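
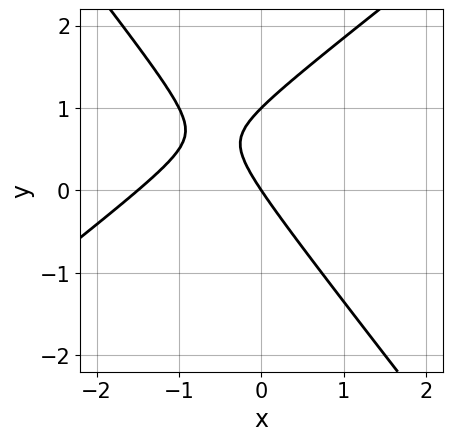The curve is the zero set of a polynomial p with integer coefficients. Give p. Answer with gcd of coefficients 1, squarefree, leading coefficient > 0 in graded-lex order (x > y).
2*x^2 - x*y - 2*y^2 + 3*x + 2*y

Degree: the shape is more complex than any degree-1 curve, so deg p = 2.
Checking where it meets the axes: among the integer gridlines, it crosses the y-axis at y ∈ {0, 1}; it meets the x-axis at x = 0 (among the integer gridlines).
These observations pin down the coefficients.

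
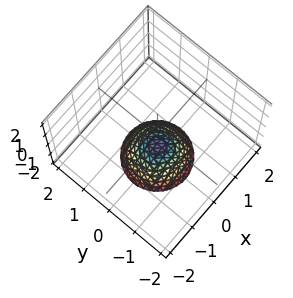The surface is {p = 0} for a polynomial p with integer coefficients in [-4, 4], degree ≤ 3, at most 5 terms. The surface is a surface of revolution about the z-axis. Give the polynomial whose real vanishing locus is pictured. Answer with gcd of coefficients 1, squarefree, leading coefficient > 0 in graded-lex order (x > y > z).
(a) Degree: no degree-1 surface has this shape, so deg p = 2.
(b) Symmetries: rotational symmetry about the z-axis ⇒ p depends on x, y only through x² + y².
(c) From the axis intercepts and sections: one z-axis crossing is at z = -1; no y-intercept at any integer in the box.
(d) Solving for integer coefficients yields p as stated.

x^2 + y^2 + z + 1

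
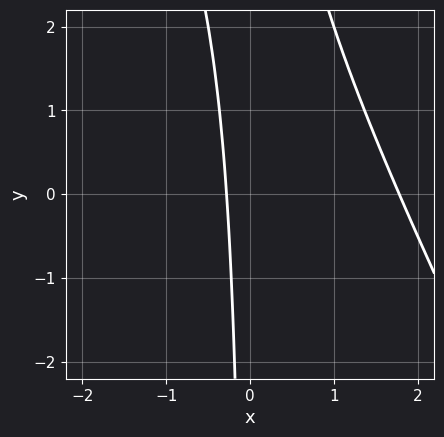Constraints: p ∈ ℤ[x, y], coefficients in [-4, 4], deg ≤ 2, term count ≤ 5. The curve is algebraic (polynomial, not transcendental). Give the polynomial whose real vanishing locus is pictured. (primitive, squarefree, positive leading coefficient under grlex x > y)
(a) deg p = 2. A generic line meets the curve in up to 2 points.
(b) Against the integer gridlines: the curve avoids every integer y-axis point in the box.
(c) Putting this together gives p.

2*x^2 + x*y - 3*x - 1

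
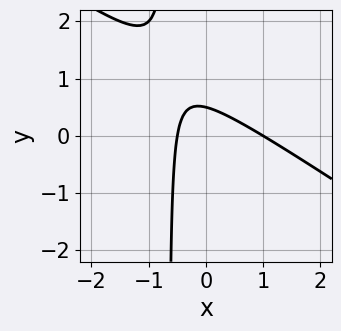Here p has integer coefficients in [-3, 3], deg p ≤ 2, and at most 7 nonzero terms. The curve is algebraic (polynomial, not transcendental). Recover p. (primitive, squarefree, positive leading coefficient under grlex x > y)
The degree is 2 — a generic line meets the curve in up to 2 points.
Reading off the gridlines: it meets the x-axis at x = 1 (among the integer gridlines).
Putting this together gives p.

2*x^2 + 3*x*y - x + 2*y - 1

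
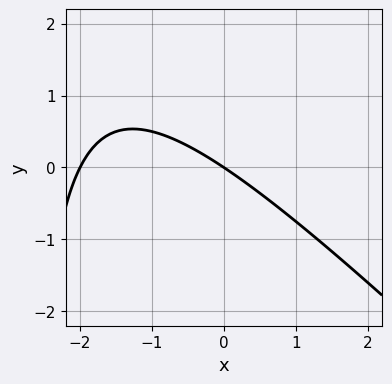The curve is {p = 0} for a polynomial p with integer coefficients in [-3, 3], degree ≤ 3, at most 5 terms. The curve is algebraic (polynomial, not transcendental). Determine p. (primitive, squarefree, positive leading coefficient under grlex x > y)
First, degree: the shape is more complex than any degree-1 curve, so deg p = 2.
Next, reading off the gridlines: one y-axis crossing is at y = 0; the x-axis gridline crossings are at x ∈ {-2, 0}.
Finally, the integer polynomial consistent with all of this is the stated p.

x^2 + x*y + 2*x + 3*y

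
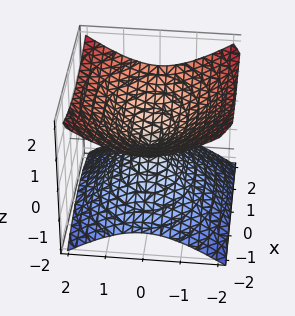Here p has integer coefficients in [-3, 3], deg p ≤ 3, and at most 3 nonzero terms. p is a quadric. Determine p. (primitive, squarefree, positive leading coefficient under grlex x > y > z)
x^2 + 2*y^2 - 3*z^2

First, the degree is 2 — a double cone through the origin; a quadric.
Then, symmetries: it's symmetric under z → −z, forcing even powers of z; the x ↦ −x reflection is a symmetry, so x appears only in even powers; the y ↦ −y reflection is a symmetry, so y appears only in even powers.
Next, reading off the gridlines: it crosses the x-axis at the gridline x = 0; one y-axis crossing is at y = 0; it meets the z-axis at z = 0 (among the integer gridlines).
Finally, these observations pin down the coefficients.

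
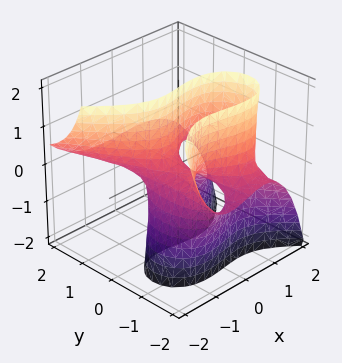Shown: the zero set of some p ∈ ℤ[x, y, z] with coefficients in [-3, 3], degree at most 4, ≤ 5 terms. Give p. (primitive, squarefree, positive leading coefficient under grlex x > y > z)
x^3 + 2*y^2*z + 3*y*z - x

First, degree: the shape is more complex than any degree-2 surface, so deg p = 3.
Then, from the visible intercepts: the visible z-axis segment lies entirely on the surface; the x-axis gridline crossings are at x ∈ {-1, 0, 1}.
Finally, matching integer coefficients to the picture gives p.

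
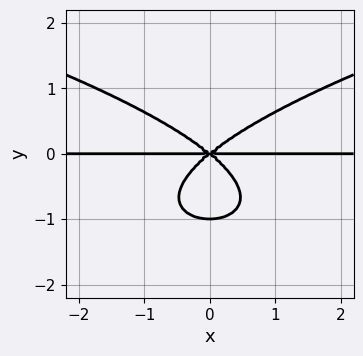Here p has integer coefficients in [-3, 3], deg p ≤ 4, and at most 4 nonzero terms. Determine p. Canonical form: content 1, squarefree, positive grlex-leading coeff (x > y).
3*y^4 - 2*x^2*y + 3*y^3

1. deg p = 4.
2. Symmetries: the x ↦ −x reflection is a symmetry, so x appears only in even powers.
3. From the visible intercepts: the y-axis gridline crossings are at y ∈ {-1, 0}; every point of the x-axis in the box is on the curve.
4. These observations pin down the coefficients.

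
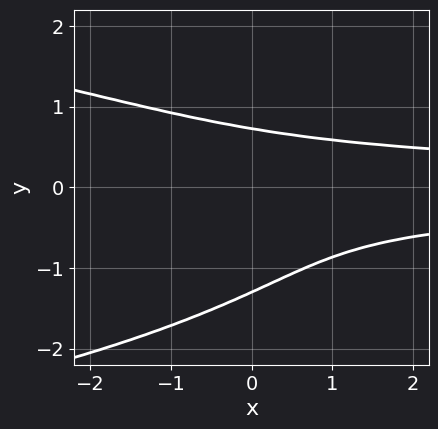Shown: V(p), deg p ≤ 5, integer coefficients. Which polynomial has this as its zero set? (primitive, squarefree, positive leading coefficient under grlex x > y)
First, degree: the shape is more complex than any degree-3 curve, so deg p = 4.
Next, reading off the gridlines: the curve avoids every integer x-axis point in the box.
Finally, matching integer coefficients to the picture gives p.

3*y^4 + 3*x*y^2 + 3*y^3 - 2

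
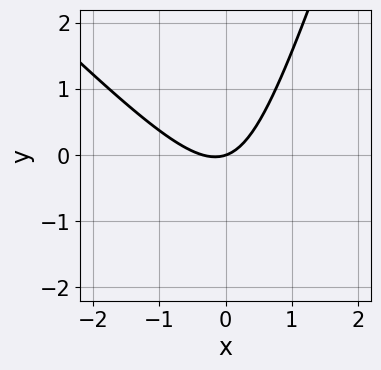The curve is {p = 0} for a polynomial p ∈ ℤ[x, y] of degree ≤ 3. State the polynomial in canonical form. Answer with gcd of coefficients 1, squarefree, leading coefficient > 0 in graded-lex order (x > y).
(a) Degree: no degree-1 curve has this shape, so deg p = 2.
(b) Observable constraints: it meets the x-axis at x = 0 (among the integer gridlines); one y-axis crossing is at y = 0.
(c) The integer polynomial consistent with all of this is the stated p.

3*x^2 + 2*x*y - y^2 + x - 3*y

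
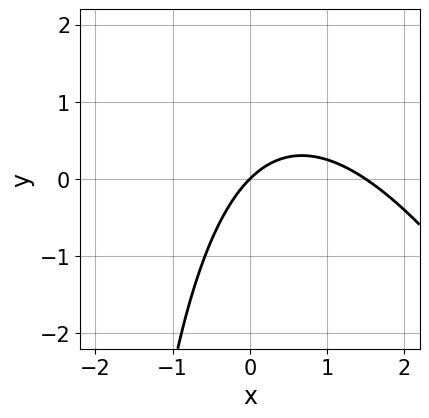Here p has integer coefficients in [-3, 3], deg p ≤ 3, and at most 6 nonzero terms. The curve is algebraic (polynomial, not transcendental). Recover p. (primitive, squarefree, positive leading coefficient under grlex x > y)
(a) deg p = 2. No degree-1 curve has this shape.
(b) Checking where it meets the axes: it meets the x-axis at x = 0 (among the integer gridlines); one y-axis crossing is at y = 0.
(c) Fitting integer coefficients to these (and the overall shape) gives p.

2*x^2 + x*y - 3*x + 3*y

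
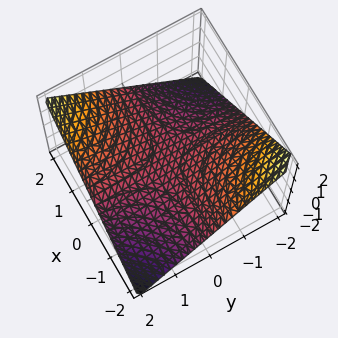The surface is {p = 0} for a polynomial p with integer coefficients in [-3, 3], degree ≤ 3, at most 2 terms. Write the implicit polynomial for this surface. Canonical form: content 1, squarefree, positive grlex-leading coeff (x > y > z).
1. deg p = 2.
2. From the axis intercepts and sections: the visible x-axis segment lies entirely on the surface; one z-axis crossing is at z = 0; every point of the y-axis in the box is on the surface.
3. The integer polynomial consistent with all of this is the stated p.

x*y - 2*z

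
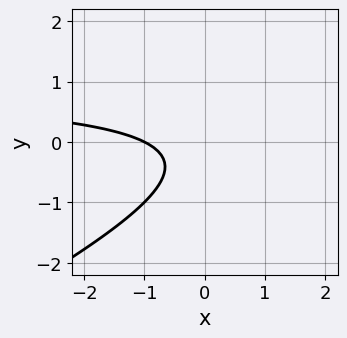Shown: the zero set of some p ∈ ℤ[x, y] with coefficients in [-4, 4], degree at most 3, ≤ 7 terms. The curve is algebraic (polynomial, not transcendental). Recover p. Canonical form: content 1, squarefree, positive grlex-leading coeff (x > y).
x*y - 2*y^2 - x - y - 1

1. The degree is 2 — a generic line meets the curve in up to 2 points.
2. From the axis intercepts and sections: the curve avoids every integer y-axis point in the box; one x-axis crossing is at x = -1.
3. Together with the visible shape, these determine p as stated.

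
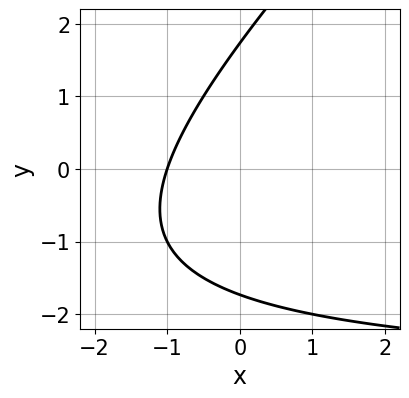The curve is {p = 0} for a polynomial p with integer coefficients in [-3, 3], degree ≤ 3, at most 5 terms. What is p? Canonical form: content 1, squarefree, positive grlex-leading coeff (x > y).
x*y - y^2 + 3*x + 3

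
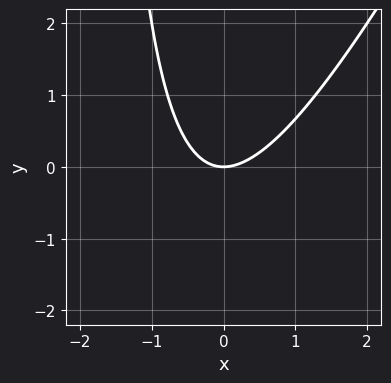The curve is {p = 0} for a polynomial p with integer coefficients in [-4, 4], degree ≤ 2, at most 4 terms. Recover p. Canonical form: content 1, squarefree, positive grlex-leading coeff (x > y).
2*x^2 - x*y - 2*y

(a) Degree: no degree-1 curve has this shape, so deg p = 2.
(b) Observable constraints: it crosses the y-axis at the gridline y = 0; it crosses the x-axis at the gridline x = 0.
(c) Fitting integer coefficients to these (and the overall shape) gives p.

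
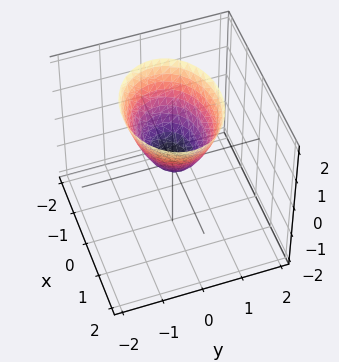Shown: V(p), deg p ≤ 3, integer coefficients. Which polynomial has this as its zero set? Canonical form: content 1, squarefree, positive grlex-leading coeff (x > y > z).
2*x^2 + 3*y^2 - 2*z

1. The degree is 2 — a paraboloid; a quadric.
2. Symmetries: the y ↦ −y reflection is a symmetry, so y appears only in even powers; it's symmetric under x → −x, forcing even powers of x.
3. Reading off the gridlines: it meets the y-axis at y = 0 (among the integer gridlines); one z-axis crossing is at z = 0; one x-axis crossing is at x = 0.
4. Putting this together gives p.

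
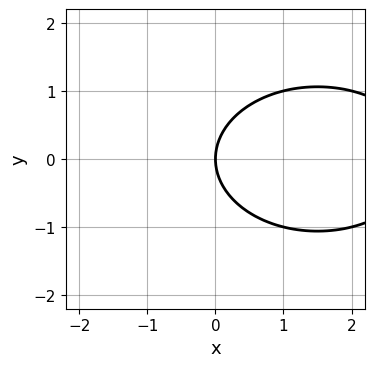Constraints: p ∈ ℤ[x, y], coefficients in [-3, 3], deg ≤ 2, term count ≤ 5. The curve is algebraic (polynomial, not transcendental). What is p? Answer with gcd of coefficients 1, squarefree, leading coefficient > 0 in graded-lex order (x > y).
x^2 + 2*y^2 - 3*x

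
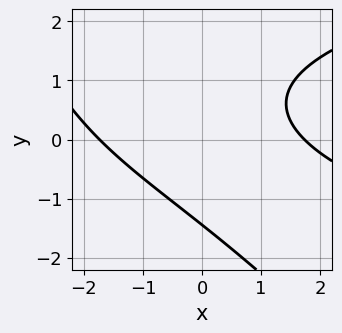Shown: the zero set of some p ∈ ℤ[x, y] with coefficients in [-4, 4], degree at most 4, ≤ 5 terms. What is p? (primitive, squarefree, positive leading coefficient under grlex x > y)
x*y^2 + y^3 - x^2 - 2*x*y + 3

First, deg p = 3.
Finally, matching integer coefficients to the picture gives p.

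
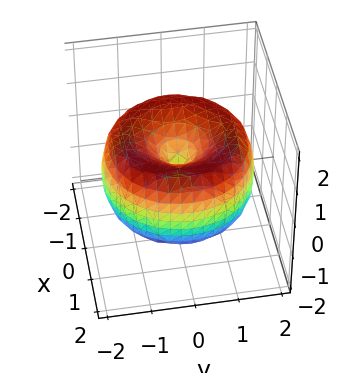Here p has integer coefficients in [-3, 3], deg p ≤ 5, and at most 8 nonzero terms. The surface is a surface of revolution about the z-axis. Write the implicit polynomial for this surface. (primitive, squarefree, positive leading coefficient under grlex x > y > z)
x^4 + 2*x^2*y^2 + y^4 - 3*x^2 - 3*y^2 + 2*z^2

1. The degree is 4 — a generic line meets the surface in up to 4 points.
2. By symmetry, the surface is invariant under rotation about z: p = q(x² + y², z).
3. Against the integer gridlines: a circular section at z = 0 has radius between 1 and 2; it crosses the z-axis at the gridline z = 0; one x-axis crossing is at x = 0.
4. Together with the visible shape, these determine p as stated.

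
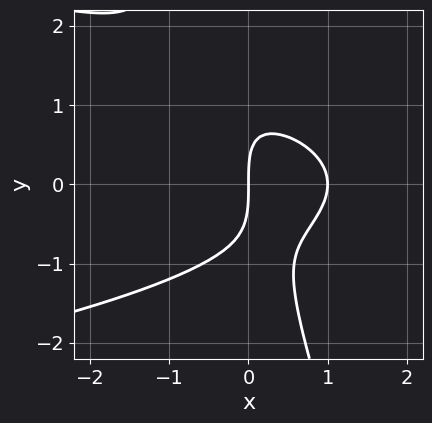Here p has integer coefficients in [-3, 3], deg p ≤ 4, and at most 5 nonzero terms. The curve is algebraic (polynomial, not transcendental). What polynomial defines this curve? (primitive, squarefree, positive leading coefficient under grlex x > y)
1. deg p = 3. No degree-2 curve has this shape.
2. Checking where it meets the axes: among the integer gridlines, it crosses the x-axis at x ∈ {0, 1}; it crosses the y-axis at the gridline y = 0.
3. Solving for integer coefficients yields p as stated.

3*x*y^2 + y^3 + 3*x^2 - 3*x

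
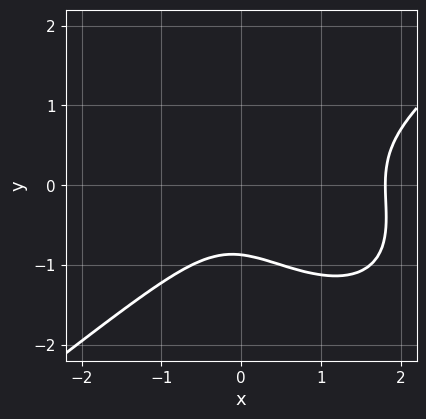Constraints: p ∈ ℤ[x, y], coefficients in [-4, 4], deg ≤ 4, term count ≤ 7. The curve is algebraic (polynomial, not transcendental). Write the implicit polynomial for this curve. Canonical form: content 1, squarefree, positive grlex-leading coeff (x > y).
2*x^3 - x*y^2 - 3*y^3 - 3*x^2 - 2

First, deg p = 3.
Finally, the integer polynomial consistent with all of this is the stated p.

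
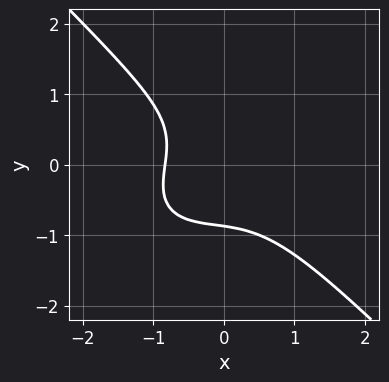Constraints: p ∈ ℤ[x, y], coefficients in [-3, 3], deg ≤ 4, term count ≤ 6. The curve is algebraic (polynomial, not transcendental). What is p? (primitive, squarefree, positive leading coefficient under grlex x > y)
(a) The degree is 3 — a generic line meets the curve in up to 3 points.
(b) Putting this together gives p.

2*x^3 - x^2*y + 3*y^3 + x + 2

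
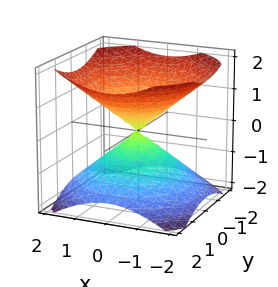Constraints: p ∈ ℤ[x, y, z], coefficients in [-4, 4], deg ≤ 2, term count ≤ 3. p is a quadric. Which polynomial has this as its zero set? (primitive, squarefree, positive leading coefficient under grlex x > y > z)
2*x^2 + 2*y^2 - 3*z^2

1. I count 2 distinct pieces.
2. deg p = 2.
3. Symmetries: the z ↦ −z reflection is a symmetry, so z appears only in even powers; the surface is invariant under rotation about z: p = q(x² + y², z).
4. From the axis intercepts and sections: a circular section at z = -1 has radius between 1 and 2; it meets the x-axis at x = 0 (among the integer gridlines); one z-axis crossing is at z = 0.
5. These observations pin down the coefficients.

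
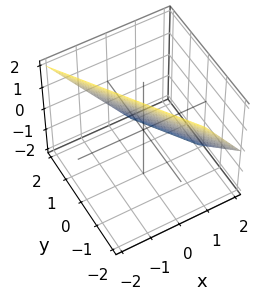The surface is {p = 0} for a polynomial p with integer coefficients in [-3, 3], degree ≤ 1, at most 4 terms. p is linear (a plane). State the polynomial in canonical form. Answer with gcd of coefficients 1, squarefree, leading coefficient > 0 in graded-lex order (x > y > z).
3*x + 2*y + 2*z - 2

First, the degree is 1 — the surface is flat (a plane).
Next, from the axis intercepts and sections: it crosses the y-axis at the gridline y = 1; one z-axis crossing is at z = 1.
Finally, the integer polynomial consistent with all of this is the stated p.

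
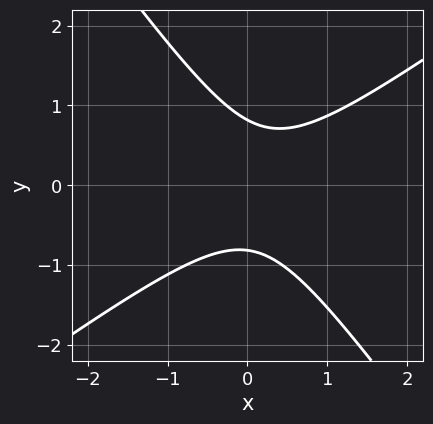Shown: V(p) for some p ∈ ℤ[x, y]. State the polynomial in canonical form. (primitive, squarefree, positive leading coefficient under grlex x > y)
(a) deg p = 2.
(b) From the axis intercepts and sections: it misses every integer gridline on the x-axis.
(c) Assembling these constraints gives the stated polynomial.

3*x^2 - 2*x*y - 3*y^2 - x + 2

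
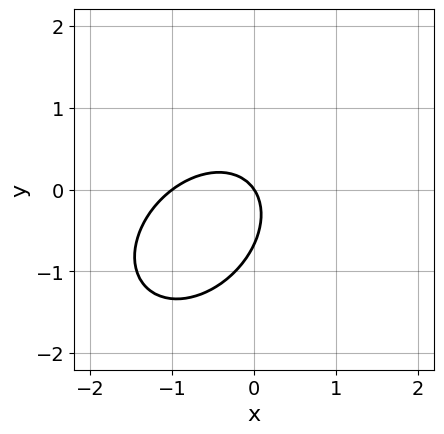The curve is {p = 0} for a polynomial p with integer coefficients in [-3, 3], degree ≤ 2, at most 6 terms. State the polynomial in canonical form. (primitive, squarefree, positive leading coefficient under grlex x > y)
3*x^2 - 2*x*y + 3*y^2 + 3*x + 2*y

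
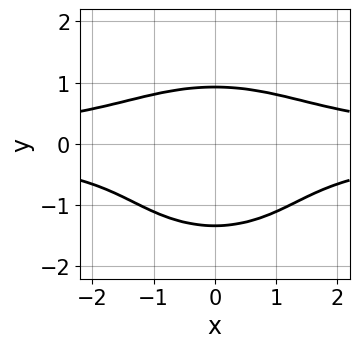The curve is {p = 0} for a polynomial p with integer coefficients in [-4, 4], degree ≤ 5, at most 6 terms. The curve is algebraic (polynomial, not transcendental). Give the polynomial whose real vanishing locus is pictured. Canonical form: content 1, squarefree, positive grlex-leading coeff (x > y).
1. deg p = 4. A generic line meets the curve in up to 4 points.
2. Symmetries: the x ↦ −x reflection is a symmetry, so x appears only in even powers.
3. Against the integer gridlines: no x-intercept at any integer in the box.
4. Putting this together gives p.

2*x^2*y^2 + 3*y^4 + 2*y^3 - y^2 - 3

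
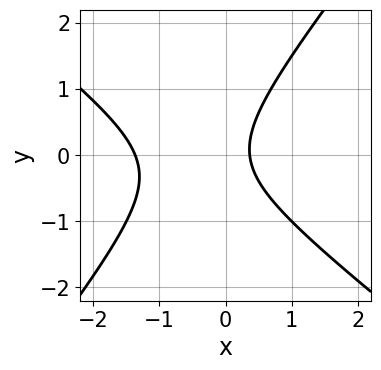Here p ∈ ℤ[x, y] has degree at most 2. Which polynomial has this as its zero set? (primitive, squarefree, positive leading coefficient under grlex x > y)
2*x^2 + x*y - 2*y^2 + 2*x - 1

Degree: no degree-1 curve has this shape, so deg p = 2.
From the axis intercepts and sections: it misses every integer gridline on the y-axis.
Assembling these constraints gives the stated polynomial.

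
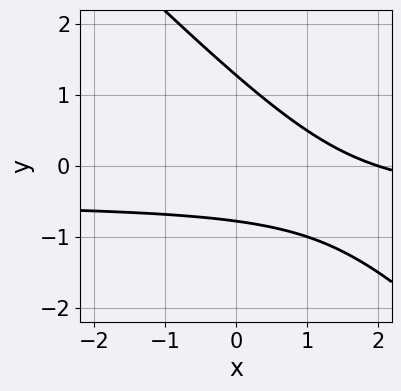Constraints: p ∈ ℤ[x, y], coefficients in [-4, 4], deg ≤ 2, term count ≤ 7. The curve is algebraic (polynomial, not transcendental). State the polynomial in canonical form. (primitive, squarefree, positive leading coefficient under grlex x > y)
deg p = 2.
Against the integer gridlines: it crosses the x-axis at the gridline x = 2.
Fitting integer coefficients to these (and the overall shape) gives p.

2*x*y + 2*y^2 + x - y - 2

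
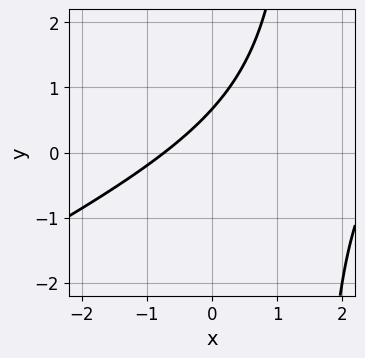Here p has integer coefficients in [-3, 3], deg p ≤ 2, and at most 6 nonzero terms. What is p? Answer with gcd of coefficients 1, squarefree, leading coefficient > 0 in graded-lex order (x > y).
First, the degree is 2 — no degree-1 curve has this shape.
Finally, solving for integer coefficients yields p as stated.

x^2 - 2*x*y - 2*x + 3*y - 2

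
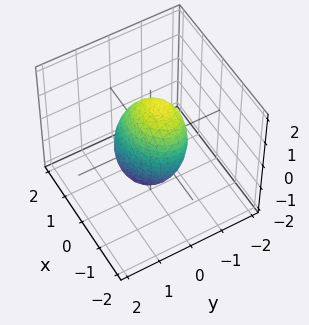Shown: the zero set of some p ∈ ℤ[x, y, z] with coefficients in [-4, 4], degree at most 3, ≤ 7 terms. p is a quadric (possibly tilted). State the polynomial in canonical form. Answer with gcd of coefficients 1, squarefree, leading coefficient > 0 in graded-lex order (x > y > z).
2*x^2 - x*y + 3*y^2 + y*z + z^2 - 2

1. deg p = 2. No degree-1 surface has this shape.
2. From the visible intercepts: among the integer gridlines, it crosses the x-axis at x ∈ {-1, 1}.
3. Solving for integer coefficients yields p as stated.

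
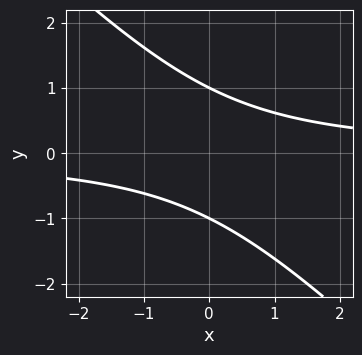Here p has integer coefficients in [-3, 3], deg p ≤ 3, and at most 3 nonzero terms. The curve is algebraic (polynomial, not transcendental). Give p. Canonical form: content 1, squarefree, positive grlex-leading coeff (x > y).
First, the degree is 2 — the shape is more complex than any degree-1 curve.
Then, checking where it meets the axes: among the integer gridlines, it crosses the y-axis at y ∈ {-1, 1}; the curve avoids every integer x-axis point in the box.
Finally, fitting integer coefficients to these (and the overall shape) gives p.

x*y + y^2 - 1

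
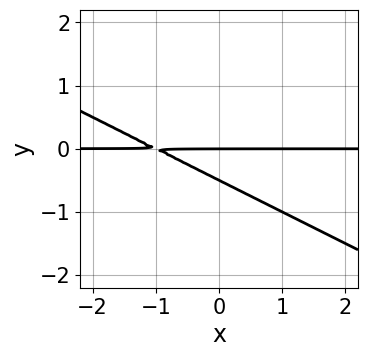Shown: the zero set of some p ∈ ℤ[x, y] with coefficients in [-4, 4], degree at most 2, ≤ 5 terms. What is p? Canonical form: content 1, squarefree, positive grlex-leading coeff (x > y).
First, deg p = 2.
Next, observable constraints: one y-axis crossing is at y = 0; every point of the x-axis in the box is on the curve.
Finally, matching integer coefficients to the picture gives p.

x*y + 2*y^2 + y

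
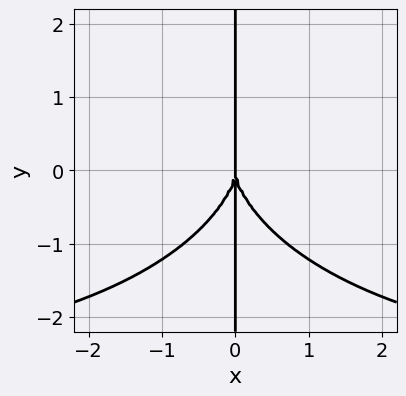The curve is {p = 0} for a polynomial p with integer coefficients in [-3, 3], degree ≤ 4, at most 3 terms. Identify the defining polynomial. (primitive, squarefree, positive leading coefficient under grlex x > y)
(a) Degree: no degree-3 curve has this shape, so deg p = 4.
(b) From the visible intercepts: one x-axis crossing is at x = 0; every point of the y-axis in the box is on the curve.
(c) The integer polynomial consistent with all of this is the stated p.

x^3*y + x*y^3 + 3*x^3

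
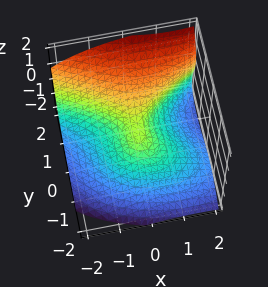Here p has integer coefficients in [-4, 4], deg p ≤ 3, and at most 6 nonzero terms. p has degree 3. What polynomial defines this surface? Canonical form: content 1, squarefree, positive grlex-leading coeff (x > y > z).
First, degree: a generic line meets the surface in up to 3 points, so deg p = 3.
Then, from the axis intercepts and sections: it crosses the z-axis at the gridline z = 0; it meets the x-axis at x = 0 (among the integer gridlines).
Finally, matching integer coefficients to the picture gives p.

2*x*y*z + 3*y^3 - 3*z^3 - 3*x^2 - z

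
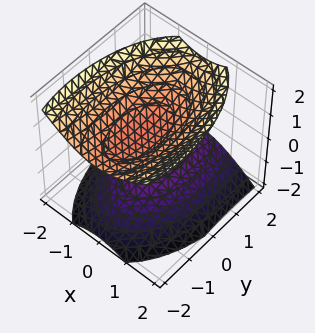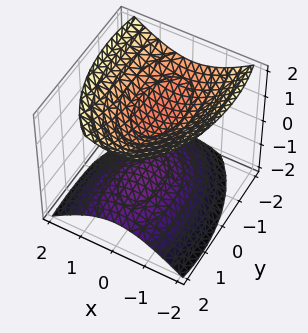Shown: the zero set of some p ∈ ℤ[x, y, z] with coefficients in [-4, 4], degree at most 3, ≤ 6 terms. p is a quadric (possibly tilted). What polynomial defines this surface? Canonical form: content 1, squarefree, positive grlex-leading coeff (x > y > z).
The picture has 2 separate pieces.
The degree is 2 — the shape is more complex than any degree-1 surface.
Checking where it meets the axes: no x-intercept at any integer in the box; it misses every integer gridline on the y-axis.
The integer polynomial consistent with all of this is the stated p.

3*x^2 + y^2 + y*z - 3*z^2 + 2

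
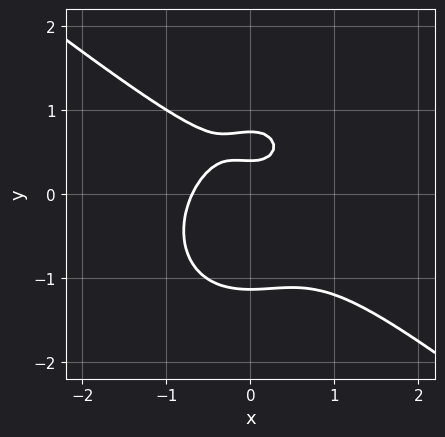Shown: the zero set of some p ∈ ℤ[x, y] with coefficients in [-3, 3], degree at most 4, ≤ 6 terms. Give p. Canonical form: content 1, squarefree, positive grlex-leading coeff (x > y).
(a) deg p = 3. The shape is more complex than any degree-2 curve.
(b) Putting this together gives p.

3*x^3 + 2*x^2*y + 3*y^3 - 3*y + 1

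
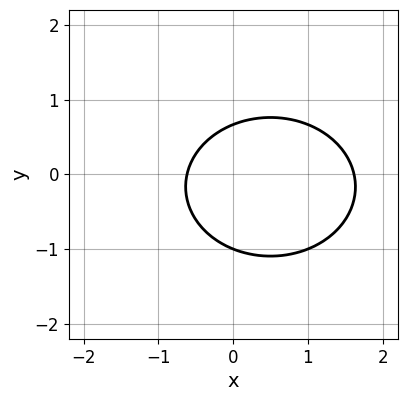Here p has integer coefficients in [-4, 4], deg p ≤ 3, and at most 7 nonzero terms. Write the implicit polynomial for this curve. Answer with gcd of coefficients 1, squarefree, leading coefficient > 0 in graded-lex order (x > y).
2*x^2 + 3*y^2 - 2*x + y - 2

(a) Degree: the shape is more complex than any degree-1 curve, so deg p = 2.
(b) From the visible intercepts: it crosses the y-axis at the gridline y = -1.
(c) The integer polynomial consistent with all of this is the stated p.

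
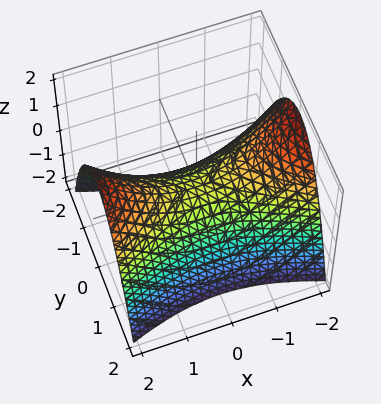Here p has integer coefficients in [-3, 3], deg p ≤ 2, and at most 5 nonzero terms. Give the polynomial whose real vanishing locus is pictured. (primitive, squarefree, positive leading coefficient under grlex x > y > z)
1. The degree is 2 — a saddle surface; a quadric.
2. Symmetries: it's symmetric under x → −x, forcing even powers of x; mirror symmetry y ↦ −y ⇒ only even powers of y.
3. Against the integer gridlines: one x-axis crossing is at x = 0; it crosses the y-axis at the gridline y = 0; it meets the z-axis at z = 0 (among the integer gridlines).
4. Matching integer coefficients to the picture gives p.

x^2 - 3*y^2 - 3*z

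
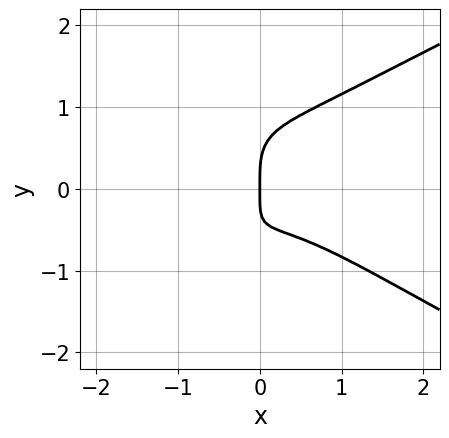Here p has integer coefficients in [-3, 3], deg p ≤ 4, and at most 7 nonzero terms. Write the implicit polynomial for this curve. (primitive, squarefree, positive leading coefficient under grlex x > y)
y^4 - x^3 + x*y^2 - x*y - x

First, deg p = 4.
Then, from the visible intercepts: one x-axis crossing is at x = 0; it meets the y-axis at y = 0 (among the integer gridlines).
Finally, matching integer coefficients to the picture gives p.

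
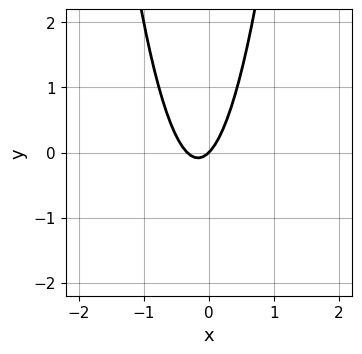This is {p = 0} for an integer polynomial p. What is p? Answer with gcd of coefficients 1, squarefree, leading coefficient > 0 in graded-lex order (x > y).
The degree is 2 — no degree-1 curve has this shape.
Against the integer gridlines: it meets the y-axis at y = 0 (among the integer gridlines); it crosses the x-axis at the gridline x = 0.
Together with the visible shape, these determine p as stated.

3*x^2 + x - y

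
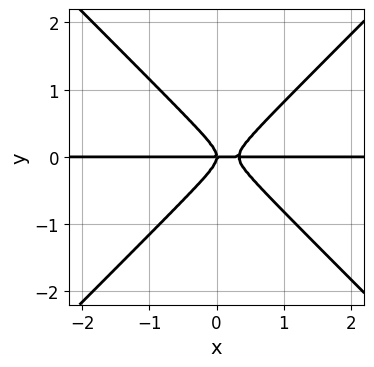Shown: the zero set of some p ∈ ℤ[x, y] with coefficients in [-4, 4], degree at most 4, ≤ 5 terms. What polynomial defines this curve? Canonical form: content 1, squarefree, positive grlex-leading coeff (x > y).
3*x^2*y - 3*y^3 - x*y

1. The degree is 3 — the shape is more complex than any degree-2 curve.
2. Against the integer gridlines: the visible x-axis segment lies entirely on the curve; it meets the y-axis at y = 0 (among the integer gridlines).
3. Assembling these constraints gives the stated polynomial.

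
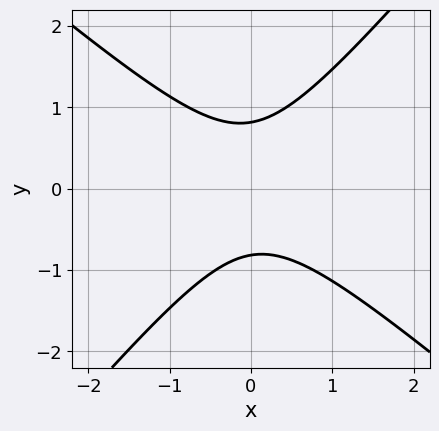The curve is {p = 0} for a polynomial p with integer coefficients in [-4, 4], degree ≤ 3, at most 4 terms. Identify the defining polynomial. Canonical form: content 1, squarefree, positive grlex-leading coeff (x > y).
3*x^2 + x*y - 3*y^2 + 2

First, degree: the shape is more complex than any degree-1 curve, so deg p = 2.
Then, reading off the gridlines: no x-intercept at any integer in the box.
Finally, fitting integer coefficients to these (and the overall shape) gives p.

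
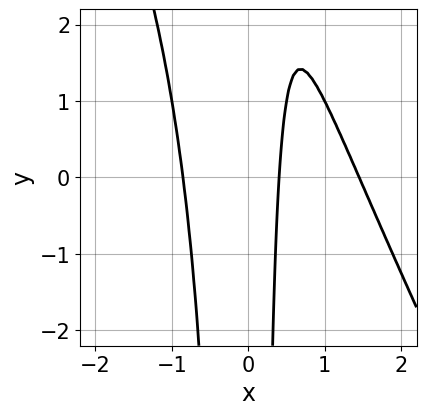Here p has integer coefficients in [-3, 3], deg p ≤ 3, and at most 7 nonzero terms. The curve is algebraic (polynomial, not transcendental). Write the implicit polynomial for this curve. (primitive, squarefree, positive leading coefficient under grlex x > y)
2*x^3 + x^2*y - 2*x^2 - 2*x + 1

The degree is 3 — a generic line meets the curve in up to 3 points.
From the axis intercepts and sections: it misses every integer gridline on the y-axis.
These observations pin down the coefficients.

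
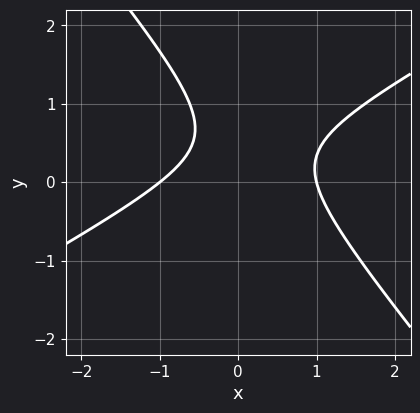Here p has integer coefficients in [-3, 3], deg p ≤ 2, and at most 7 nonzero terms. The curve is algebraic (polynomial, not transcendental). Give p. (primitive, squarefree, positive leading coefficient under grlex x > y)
2*x^2 - 2*x*y - 3*y^2 + 3*y - 2

deg p = 2.
Checking where it meets the axes: the curve avoids every integer y-axis point in the box; among the integer gridlines, it crosses the x-axis at x ∈ {-1, 1}.
Solving for integer coefficients yields p as stated.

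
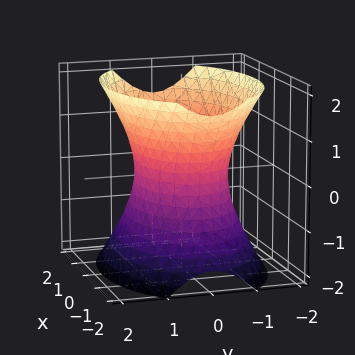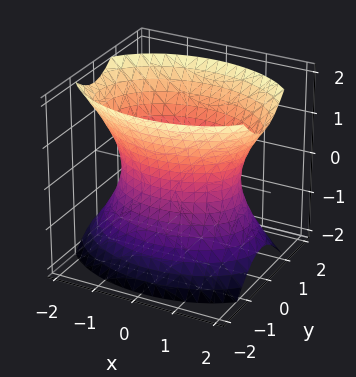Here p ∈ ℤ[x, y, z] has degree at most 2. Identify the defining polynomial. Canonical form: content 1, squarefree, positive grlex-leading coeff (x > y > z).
Degree: an hourglass — one-sheet hyperboloid; a quadric, so deg p = 2.
Symmetries: mirror symmetry x ↦ −x ⇒ only even powers of x; it's symmetric under z → −z, forcing even powers of z; the y ↦ −y reflection is a symmetry, so y appears only in even powers.
From the visible intercepts: the y-axis gridline crossings are at y ∈ {-1, 1}; the surface avoids every integer z-axis point in the box.
Together with the visible shape, these determine p as stated.

x^2 + 2*y^2 - z^2 - 2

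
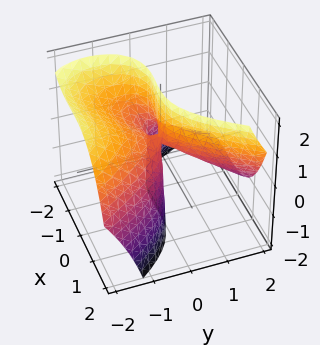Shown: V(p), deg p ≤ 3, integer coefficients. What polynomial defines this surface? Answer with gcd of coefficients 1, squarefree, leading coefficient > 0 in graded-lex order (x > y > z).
First, degree: a generic line meets the surface in up to 3 points, so deg p = 3.
Next, from the visible intercepts: one y-axis crossing is at y = 0; every point of the z-axis in the box is on the surface; among the integer gridlines, it crosses the x-axis at x ∈ {-1, 0}.
Finally, assembling these constraints gives the stated polynomial.

x^3 + x^2 - 2*y^2 - 3*y*z + y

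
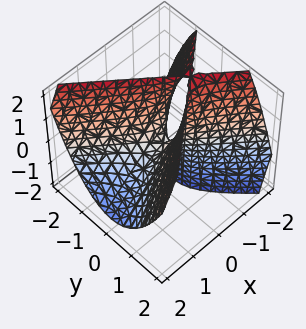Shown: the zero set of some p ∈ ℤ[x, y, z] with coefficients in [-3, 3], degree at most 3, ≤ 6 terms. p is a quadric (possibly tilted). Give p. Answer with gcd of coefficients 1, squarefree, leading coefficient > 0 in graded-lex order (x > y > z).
2*x^2 + 2*x*z - 3*y^2 + z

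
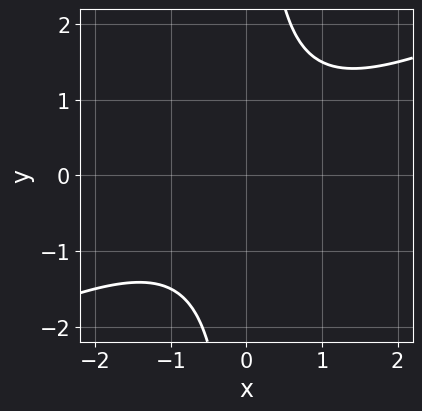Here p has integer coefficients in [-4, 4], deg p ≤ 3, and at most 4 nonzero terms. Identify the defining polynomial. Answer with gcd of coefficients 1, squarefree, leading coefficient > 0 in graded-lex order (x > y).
x^2 - 2*x*y + 2

deg p = 2.
Against the integer gridlines: no x-intercept at any integer in the box; the curve avoids every integer y-axis point in the box.
Matching integer coefficients to the picture gives p.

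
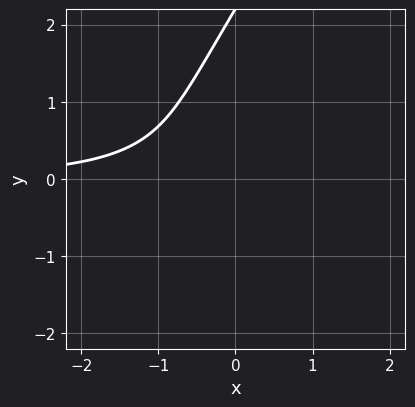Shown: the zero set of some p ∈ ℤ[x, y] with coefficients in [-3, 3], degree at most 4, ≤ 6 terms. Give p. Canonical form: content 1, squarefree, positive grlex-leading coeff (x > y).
x^2*y - 2*x*y^2 + y^3 - 2*y^2 - 1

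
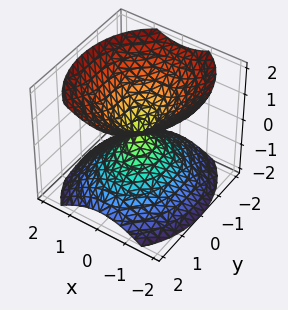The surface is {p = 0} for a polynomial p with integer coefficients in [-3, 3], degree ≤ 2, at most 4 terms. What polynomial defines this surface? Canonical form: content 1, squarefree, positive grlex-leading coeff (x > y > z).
3*x^2 + 2*y^2 - 3*z^2

First, I count 2 distinct pieces.
Then, degree: a double cone through the origin; a quadric, so deg p = 2.
Next, symmetries: mirror symmetry z ↦ −z ⇒ only even powers of z; it's symmetric under x → −x, forcing even powers of x; the y ↦ −y reflection is a symmetry, so y appears only in even powers.
Then, from the visible intercepts: it crosses the y-axis at the gridline y = 0; it crosses the z-axis at the gridline z = 0; it meets the x-axis at x = 0 (among the integer gridlines).
Finally, together with the visible shape, these determine p as stated.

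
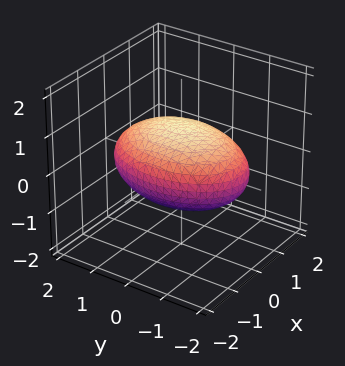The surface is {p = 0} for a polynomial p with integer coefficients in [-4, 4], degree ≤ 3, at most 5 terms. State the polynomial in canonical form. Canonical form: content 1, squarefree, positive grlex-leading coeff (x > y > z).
2*x^2 + y^2 + 3*z^2 - 3

First, degree: a closed, bounded, convex surface; a quadric, so deg p = 2.
Then, symmetries: it's symmetric under x → −x, forcing even powers of x; the z ↦ −z reflection is a symmetry, so z appears only in even powers; the y ↦ −y reflection is a symmetry, so y appears only in even powers.
Next, from the axis intercepts and sections: the z-axis gridline crossings are at z ∈ {-1, 1}.
Finally, putting this together gives p.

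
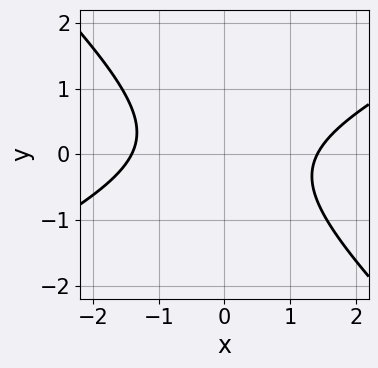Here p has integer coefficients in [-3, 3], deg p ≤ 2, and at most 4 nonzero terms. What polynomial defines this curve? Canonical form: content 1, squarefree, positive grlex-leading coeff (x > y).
x^2 - x*y - 2*y^2 - 2

First, degree: no degree-1 curve has this shape, so deg p = 2.
Then, checking where it meets the axes: the curve avoids every integer y-axis point in the box.
Finally, solving for integer coefficients yields p as stated.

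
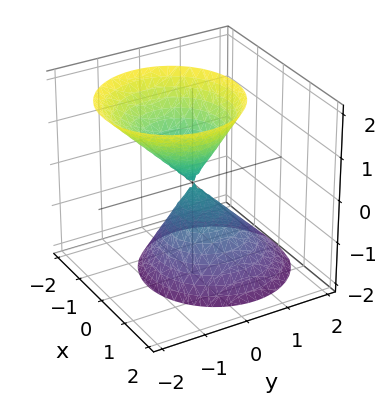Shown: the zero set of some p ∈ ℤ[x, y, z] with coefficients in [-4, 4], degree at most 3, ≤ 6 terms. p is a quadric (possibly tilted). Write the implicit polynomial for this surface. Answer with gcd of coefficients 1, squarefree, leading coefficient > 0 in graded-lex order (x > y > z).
2*x^2 + 2*y^2 + y*z - z^2

The picture has 2 separate pieces.
deg p = 2.
Checking where it meets the axes: it crosses the z-axis at the gridline z = 0; it crosses the y-axis at the gridline y = 0.
These observations pin down the coefficients.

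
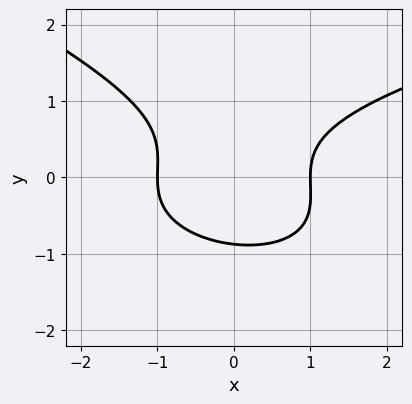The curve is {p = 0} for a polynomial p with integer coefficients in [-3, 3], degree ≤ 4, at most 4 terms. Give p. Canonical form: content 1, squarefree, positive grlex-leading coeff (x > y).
x*y^2 + 3*y^3 - 2*x^2 + 2

(a) The degree is 3 — a generic line meets the curve in up to 3 points.
(b) Checking where it meets the axes: the x-axis gridline crossings are at x ∈ {-1, 1}.
(c) Putting this together gives p.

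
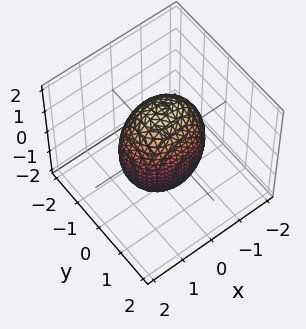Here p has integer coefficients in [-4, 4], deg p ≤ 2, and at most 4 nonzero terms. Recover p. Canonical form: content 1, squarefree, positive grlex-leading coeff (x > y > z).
Degree: a closed, bounded, convex surface; a quadric, so deg p = 2.
Symmetries: mirror symmetry x ↦ −x ⇒ only even powers of x; mirror symmetry y ↦ −y ⇒ only even powers of y; it's symmetric under z → −z, forcing even powers of z.
Checking where it meets the axes: the y-axis gridline crossings are at y ∈ {-1, 1}.
Putting this together gives p.

2*x^2 + 3*y^2 + z^2 - 3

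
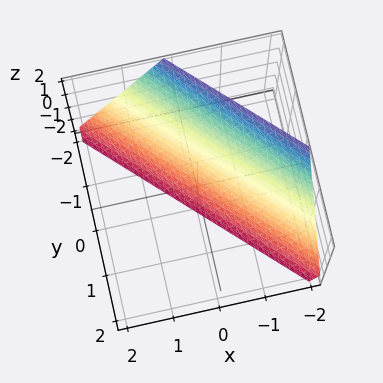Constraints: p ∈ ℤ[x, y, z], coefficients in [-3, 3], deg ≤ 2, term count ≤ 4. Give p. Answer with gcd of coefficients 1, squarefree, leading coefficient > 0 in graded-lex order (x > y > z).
2*x + 2*y + z + 2

First, deg p = 1. The surface is flat (a plane).
Then, against the integer gridlines: it crosses the x-axis at the gridline x = -1; it meets the z-axis at z = -2 (among the integer gridlines); one y-axis crossing is at y = -1.
Finally, fitting integer coefficients to these (and the overall shape) gives p.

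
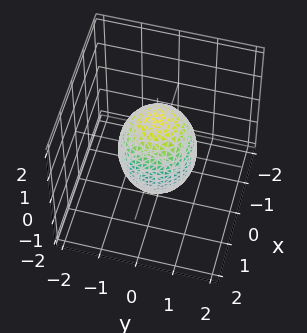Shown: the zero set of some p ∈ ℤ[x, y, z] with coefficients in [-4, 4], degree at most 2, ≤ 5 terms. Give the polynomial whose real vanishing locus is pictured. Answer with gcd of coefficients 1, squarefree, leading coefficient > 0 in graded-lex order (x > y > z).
(a) The degree is 2 — bounded and convex; a quadric.
(b) Symmetry: the z-axis is an axis of rotation, so x and y enter only as x² + y²; mirror symmetry z ↦ −z ⇒ only even powers of z.
(c) Observable constraints: the y-axis gridline crossings are at y ∈ {-1, 1}; the x-axis gridline crossings are at x ∈ {-1, 1}; a circular section at z = 1 has radius between 0 and 1.
(d) Putting this together gives p.

2*x^2 + 2*y^2 + z^2 - 2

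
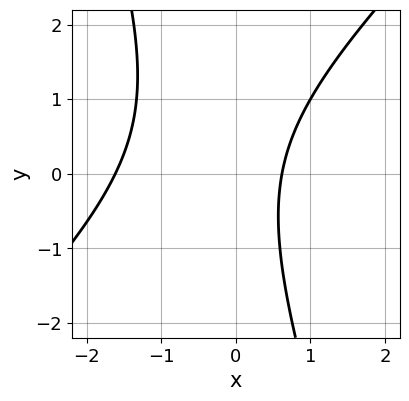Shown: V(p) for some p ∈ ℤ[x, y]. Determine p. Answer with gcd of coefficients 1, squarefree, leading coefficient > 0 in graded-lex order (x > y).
deg p = 2. The shape is more complex than any degree-1 curve.
From the visible intercepts: the curve avoids every integer y-axis point in the box.
These observations pin down the coefficients.

3*x^2 - 2*x*y - y^2 + 3*x - 3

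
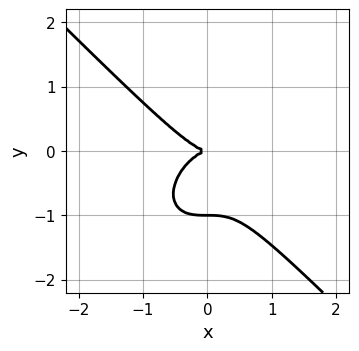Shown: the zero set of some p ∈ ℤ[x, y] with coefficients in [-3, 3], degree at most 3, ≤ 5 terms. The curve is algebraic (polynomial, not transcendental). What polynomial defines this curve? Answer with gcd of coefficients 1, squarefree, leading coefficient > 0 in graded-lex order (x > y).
deg p = 3.
Checking where it meets the axes: among the integer gridlines, it crosses the y-axis at y ∈ {-1, 0}; it crosses the x-axis at the gridline x = 0.
The integer polynomial consistent with all of this is the stated p.

x^3 + y^3 + y^2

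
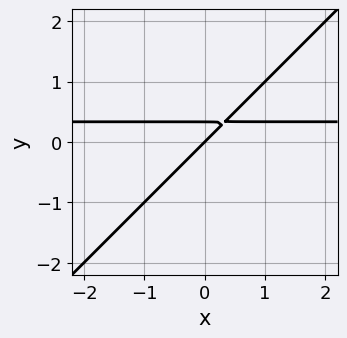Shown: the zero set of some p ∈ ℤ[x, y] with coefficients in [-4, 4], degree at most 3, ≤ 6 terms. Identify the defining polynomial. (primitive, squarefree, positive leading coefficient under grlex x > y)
Degree: a generic line meets the curve in up to 2 points, so deg p = 2.
From the visible intercepts: one y-axis crossing is at y = 0; it meets the x-axis at x = 0 (among the integer gridlines).
These observations pin down the coefficients.

3*x*y - 3*y^2 - x + y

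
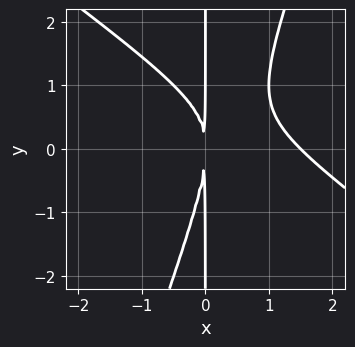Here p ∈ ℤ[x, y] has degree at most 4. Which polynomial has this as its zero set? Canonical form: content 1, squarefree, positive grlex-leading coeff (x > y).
2*x^3 + 2*x^2*y - x*y^2 - 3*x^2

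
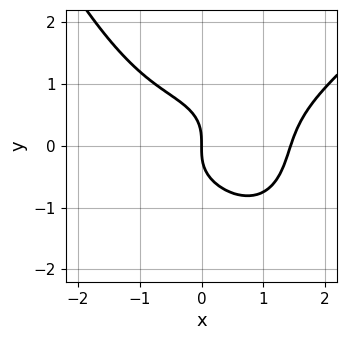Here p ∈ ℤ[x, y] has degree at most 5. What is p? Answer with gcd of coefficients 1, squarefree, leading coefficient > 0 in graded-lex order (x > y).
1. Degree: a generic line meets the curve in up to 4 points, so deg p = 4.
2. Against the integer gridlines: one y-axis crossing is at y = 0; it meets the x-axis at x = 0 (among the integer gridlines).
3. Matching integer coefficients to the picture gives p.

x^4 - x^3*y - 3*y^3 - 3*x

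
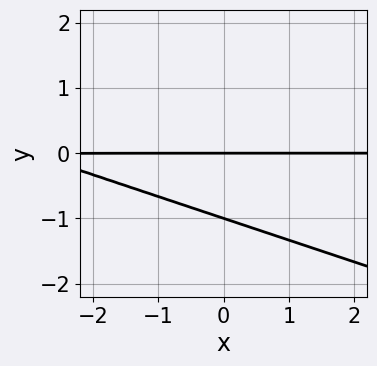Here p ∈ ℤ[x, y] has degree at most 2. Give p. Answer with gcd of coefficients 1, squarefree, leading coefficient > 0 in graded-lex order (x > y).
First, degree: no degree-1 curve has this shape, so deg p = 2.
Then, reading off the gridlines: the y-axis gridline crossings are at y ∈ {-1, 0}; every point of the x-axis in the box is on the curve.
Finally, fitting integer coefficients to these (and the overall shape) gives p.

x*y + 3*y^2 + 3*y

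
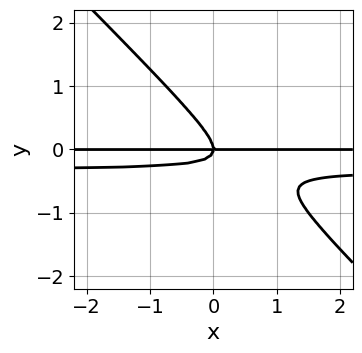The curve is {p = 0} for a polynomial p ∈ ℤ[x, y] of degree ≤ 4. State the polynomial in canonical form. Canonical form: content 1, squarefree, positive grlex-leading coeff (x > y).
3*x*y^2 + 3*y^3 + x*y

deg p = 3. A generic line meets the curve in up to 3 points.
From the visible intercepts: one y-axis crossing is at y = 0; every point of the x-axis in the box is on the curve.
The integer polynomial consistent with all of this is the stated p.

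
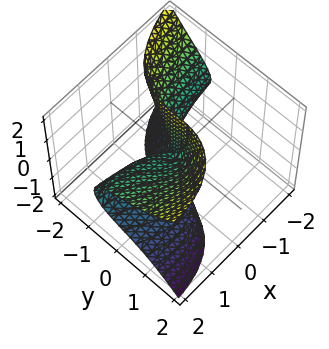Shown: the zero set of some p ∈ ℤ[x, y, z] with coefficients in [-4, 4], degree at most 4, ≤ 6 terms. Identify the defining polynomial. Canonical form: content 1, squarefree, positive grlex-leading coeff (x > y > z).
x^2*y - 3*x*z^2 + 2*y^3 + x^2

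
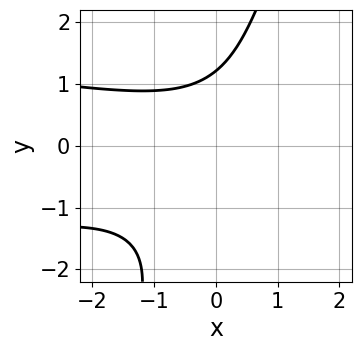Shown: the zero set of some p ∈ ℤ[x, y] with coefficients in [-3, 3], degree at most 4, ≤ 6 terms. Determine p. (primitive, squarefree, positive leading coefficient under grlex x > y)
3*x*y^2 - y^3 + x^2 - y + 3

First, deg p = 3. The shape is more complex than any degree-2 curve.
Then, from the axis intercepts and sections: the curve avoids every integer x-axis point in the box.
Finally, solving for integer coefficients yields p as stated.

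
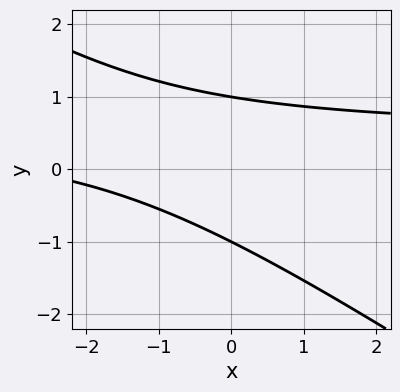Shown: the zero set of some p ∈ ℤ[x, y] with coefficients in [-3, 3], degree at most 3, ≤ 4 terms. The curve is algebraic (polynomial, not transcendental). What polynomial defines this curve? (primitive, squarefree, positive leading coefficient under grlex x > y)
2*x*y + 3*y^2 - x - 3

First, the degree is 2 — a generic line meets the curve in up to 2 points.
Then, from the axis intercepts and sections: the curve avoids every integer x-axis point in the box; among the integer gridlines, it crosses the y-axis at y ∈ {-1, 1}.
Finally, together with the visible shape, these determine p as stated.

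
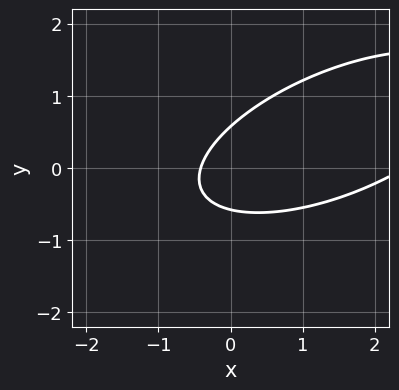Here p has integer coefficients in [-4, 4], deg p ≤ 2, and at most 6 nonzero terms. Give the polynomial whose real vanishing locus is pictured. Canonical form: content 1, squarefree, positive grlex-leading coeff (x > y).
Degree: the shape is more complex than any degree-1 curve, so deg p = 2.
The integer polynomial consistent with all of this is the stated p.

x^2 - 2*x*y + 3*y^2 - 2*x - 1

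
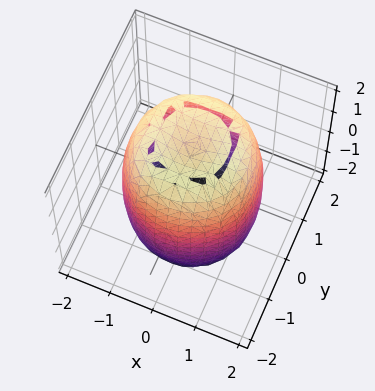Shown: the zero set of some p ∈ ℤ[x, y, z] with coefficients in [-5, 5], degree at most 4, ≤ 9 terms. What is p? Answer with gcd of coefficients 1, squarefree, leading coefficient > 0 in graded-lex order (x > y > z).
(a) Degree: no degree-3 surface has this shape, so deg p = 4.
(b) Symmetries: the z-axis is an axis of rotation, so x and y enter only as x² + y².
(c) Reading off the gridlines: a circular section at z = -1 has radius between 1 and 2.
(d) Matching integer coefficients to the picture gives p.

2*x^4 + 4*x^2*y^2 + 2*y^4 - 3*x^2 - 3*y^2 + z^2 - 3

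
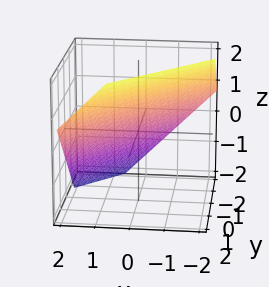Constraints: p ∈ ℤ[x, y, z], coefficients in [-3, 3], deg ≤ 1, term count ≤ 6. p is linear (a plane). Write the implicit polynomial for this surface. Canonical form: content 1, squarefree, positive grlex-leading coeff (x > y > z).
3*x - 3*y + 3*z - 2

The degree is 1 — the surface is flat (a plane).
Solving for integer coefficients yields p as stated.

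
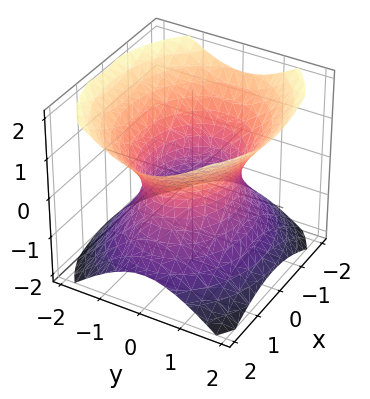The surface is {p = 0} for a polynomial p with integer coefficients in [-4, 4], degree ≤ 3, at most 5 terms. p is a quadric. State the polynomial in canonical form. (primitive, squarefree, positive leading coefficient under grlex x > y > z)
The degree is 2 — one connected sheet with a waist; a quadric.
Symmetries: mirror symmetry x ↦ −x ⇒ only even powers of x; it's symmetric under z → −z, forcing even powers of z; the y ↦ −y reflection is a symmetry, so y appears only in even powers.
From the visible intercepts: no z-intercept at any integer in the box; among the integer gridlines, it crosses the y-axis at y ∈ {-1, 1}.
Matching integer coefficients to the picture gives p.

2*x^2 + 3*y^2 - 3*z^2 - 3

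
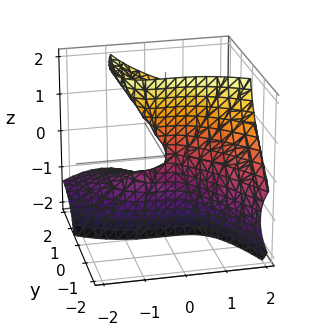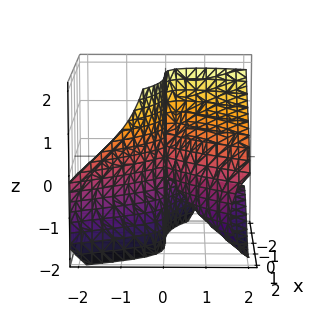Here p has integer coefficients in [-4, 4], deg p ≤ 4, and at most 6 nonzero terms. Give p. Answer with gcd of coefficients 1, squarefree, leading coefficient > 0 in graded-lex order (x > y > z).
x^3 + 2*x*y*z + 2*y*z^2 - 2*y^2

(a) deg p = 3. The shape is more complex than any degree-2 surface.
(b) Observable constraints: it meets the x-axis at x = 0 (among the integer gridlines); the visible z-axis segment lies entirely on the surface; it meets the y-axis at y = 0 (among the integer gridlines).
(c) Together with the visible shape, these determine p as stated.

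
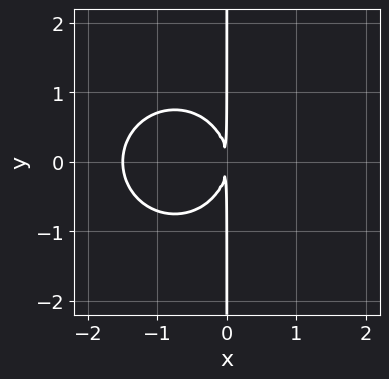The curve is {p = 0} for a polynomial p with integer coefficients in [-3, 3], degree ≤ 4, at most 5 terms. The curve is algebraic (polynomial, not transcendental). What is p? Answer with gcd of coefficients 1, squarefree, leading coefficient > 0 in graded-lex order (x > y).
(a) Degree: no degree-2 curve has this shape, so deg p = 3.
(b) Symmetries: mirror symmetry y ↦ −y ⇒ only even powers of y.
(c) Checking where it meets the axes: every point of the y-axis in the box is on the curve.
(d) Fitting integer coefficients to these (and the overall shape) gives p.

2*x^3 + 2*x*y^2 + 3*x^2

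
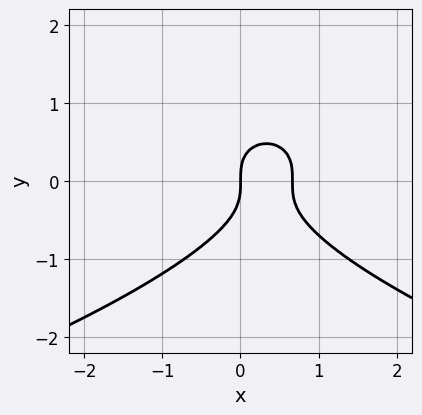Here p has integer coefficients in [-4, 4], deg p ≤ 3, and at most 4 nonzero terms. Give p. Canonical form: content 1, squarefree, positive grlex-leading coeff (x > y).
1. The degree is 3 — the shape is more complex than any degree-2 curve.
2. From the visible intercepts: it meets the y-axis at y = 0 (among the integer gridlines); one x-axis crossing is at x = 0.
3. Solving for integer coefficients yields p as stated.

3*y^3 + 3*x^2 - 2*x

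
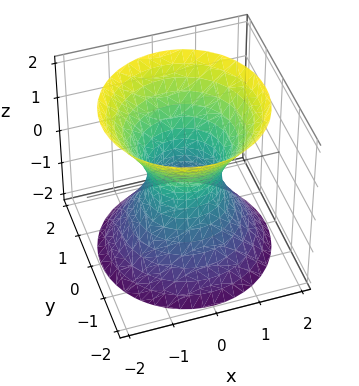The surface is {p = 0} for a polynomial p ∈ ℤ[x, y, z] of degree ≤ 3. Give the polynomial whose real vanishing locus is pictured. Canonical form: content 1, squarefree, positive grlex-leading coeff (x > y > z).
3*x^2 + 3*y^2 - 2*z^2 - 2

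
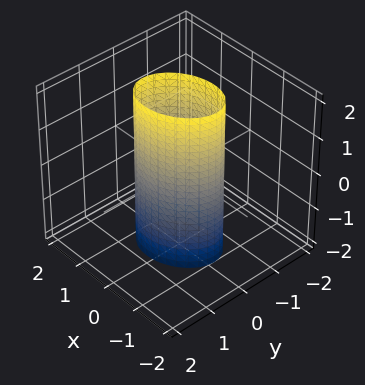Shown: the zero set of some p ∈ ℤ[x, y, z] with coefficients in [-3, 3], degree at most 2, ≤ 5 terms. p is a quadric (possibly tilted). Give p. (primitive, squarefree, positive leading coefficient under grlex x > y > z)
(a) deg p = 2. No degree-1 surface has this shape.
(b) Checking where it meets the axes: the x-axis gridline crossings are at x ∈ {-1, 1}; no z-intercept at any integer in the box.
(c) Matching integer coefficients to the picture gives p.

2*x^2 - x*y + 3*y^2 - 2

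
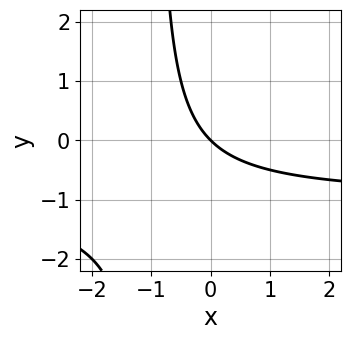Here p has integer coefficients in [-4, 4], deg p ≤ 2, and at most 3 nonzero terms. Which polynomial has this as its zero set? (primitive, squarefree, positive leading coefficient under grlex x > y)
x*y + x + y

Degree: no degree-1 curve has this shape, so deg p = 2.
Observable constraints: one x-axis crossing is at x = 0; it meets the y-axis at y = 0 (among the integer gridlines).
Together with the visible shape, these determine p as stated.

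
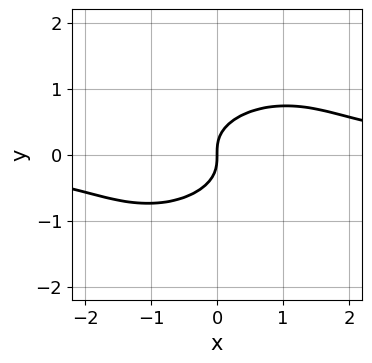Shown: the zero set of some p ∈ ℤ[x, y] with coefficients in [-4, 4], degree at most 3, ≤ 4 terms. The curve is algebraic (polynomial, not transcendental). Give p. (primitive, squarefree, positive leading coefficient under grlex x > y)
First, the degree is 3 — the shape is more complex than any degree-2 curve.
Next, from the visible intercepts: one x-axis crossing is at x = 0; it meets the y-axis at y = 0 (among the integer gridlines).
Finally, the integer polynomial consistent with all of this is the stated p.

x^2*y - x*y^2 + 2*y^3 - x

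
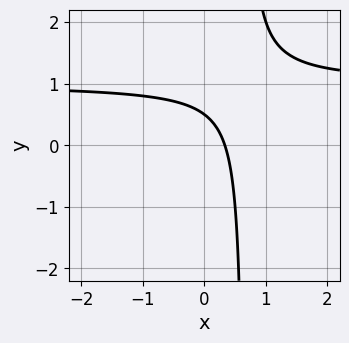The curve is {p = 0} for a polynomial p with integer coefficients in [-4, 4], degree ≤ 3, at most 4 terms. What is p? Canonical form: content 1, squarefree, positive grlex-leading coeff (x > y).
1. Degree: no degree-1 curve has this shape, so deg p = 2.
2. Matching integer coefficients to the picture gives p.

3*x*y - 3*x - 2*y + 1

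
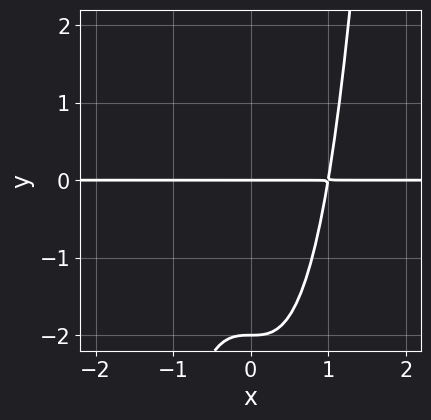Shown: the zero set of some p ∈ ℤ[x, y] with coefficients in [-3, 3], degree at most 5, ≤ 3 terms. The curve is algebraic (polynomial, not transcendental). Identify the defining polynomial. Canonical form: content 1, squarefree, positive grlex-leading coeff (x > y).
The degree is 4 — a generic line meets the curve in up to 4 points.
From the visible intercepts: the y-axis gridline crossings are at y ∈ {-2, 0}; the visible x-axis segment lies entirely on the curve.
Together with the visible shape, these determine p as stated.

2*x^3*y - y^2 - 2*y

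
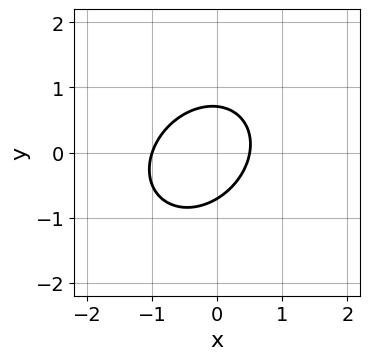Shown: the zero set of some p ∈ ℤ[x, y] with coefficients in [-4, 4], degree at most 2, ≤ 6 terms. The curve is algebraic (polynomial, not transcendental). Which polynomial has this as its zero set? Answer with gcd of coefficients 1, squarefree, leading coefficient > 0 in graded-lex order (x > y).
1. Degree: a generic line meets the curve in up to 2 points, so deg p = 2.
2. Against the integer gridlines: it meets the x-axis at x = -1 (among the integer gridlines).
3. Together with the visible shape, these determine p as stated.

2*x^2 - x*y + 2*y^2 + x - 1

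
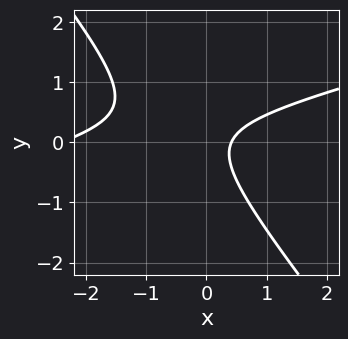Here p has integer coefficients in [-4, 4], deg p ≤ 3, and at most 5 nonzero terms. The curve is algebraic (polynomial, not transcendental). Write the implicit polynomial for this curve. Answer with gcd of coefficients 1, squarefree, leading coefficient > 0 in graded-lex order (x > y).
Degree: a generic line meets the curve in up to 2 points, so deg p = 2.
From the axis intercepts and sections: no y-intercept at any integer in the box.
The integer polynomial consistent with all of this is the stated p.

x^2 - 3*x*y - 3*y^2 + 2*x - 1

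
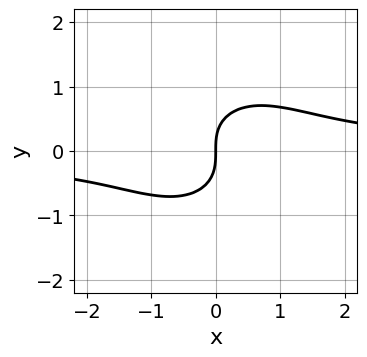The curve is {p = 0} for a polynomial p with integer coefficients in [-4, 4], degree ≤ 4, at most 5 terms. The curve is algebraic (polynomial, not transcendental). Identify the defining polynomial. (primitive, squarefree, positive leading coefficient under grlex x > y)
First, deg p = 3. The shape is more complex than any degree-2 curve.
Next, checking where it meets the axes: it crosses the y-axis at the gridline y = 0; it crosses the x-axis at the gridline x = 0.
Finally, matching integer coefficients to the picture gives p.

x^2*y + y^3 - x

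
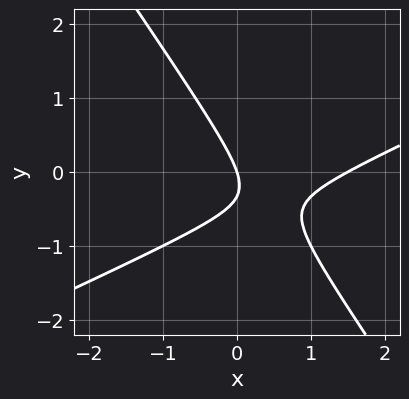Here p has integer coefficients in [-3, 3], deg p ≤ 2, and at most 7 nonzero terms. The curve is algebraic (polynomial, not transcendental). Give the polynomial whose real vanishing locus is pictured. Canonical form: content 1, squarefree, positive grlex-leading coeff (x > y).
First, degree: no degree-1 curve has this shape, so deg p = 2.
Next, checking where it meets the axes: it crosses the y-axis at the gridline y = 0; it crosses the x-axis at the gridline x = 0.
Finally, putting this together gives p.

2*x^2 - 3*x*y - 3*y^2 - 3*x - y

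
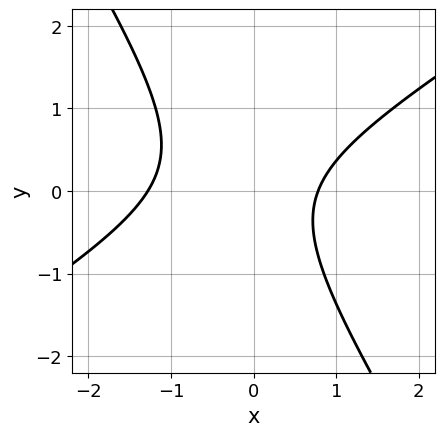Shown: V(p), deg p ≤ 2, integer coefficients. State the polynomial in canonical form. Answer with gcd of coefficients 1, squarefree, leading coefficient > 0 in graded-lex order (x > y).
1. Degree: no degree-1 curve has this shape, so deg p = 2.
2. From the visible intercepts: it misses every integer gridline on the y-axis.
3. Assembling these constraints gives the stated polynomial.

2*x^2 - 2*x*y - 2*y^2 + x - 2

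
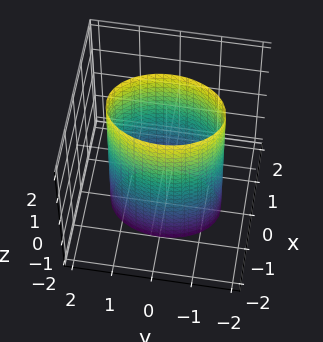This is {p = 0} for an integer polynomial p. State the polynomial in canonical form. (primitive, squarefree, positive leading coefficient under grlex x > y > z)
2*x^2 + y^2 - 2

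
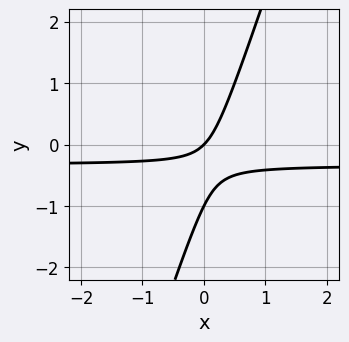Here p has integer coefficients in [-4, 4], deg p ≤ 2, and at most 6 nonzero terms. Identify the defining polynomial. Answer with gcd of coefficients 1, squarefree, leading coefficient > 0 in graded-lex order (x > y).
3*x*y - y^2 + x - y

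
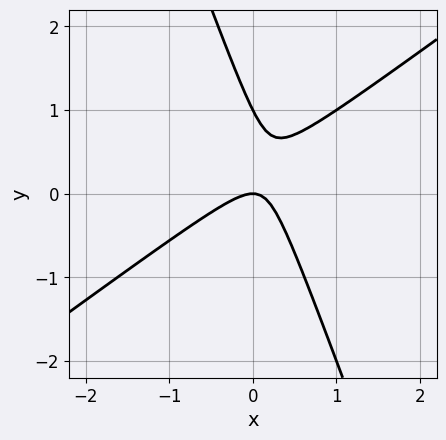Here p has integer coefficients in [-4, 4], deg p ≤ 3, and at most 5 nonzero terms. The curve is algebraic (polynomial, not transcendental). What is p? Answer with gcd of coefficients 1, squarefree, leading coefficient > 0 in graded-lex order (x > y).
2*x^2 - 2*x*y - y^2 + y

First, degree: no degree-1 curve has this shape, so deg p = 2.
Then, from the visible intercepts: it meets the x-axis at x = 0 (among the integer gridlines); the y-axis gridline crossings are at y ∈ {0, 1}.
Finally, the integer polynomial consistent with all of this is the stated p.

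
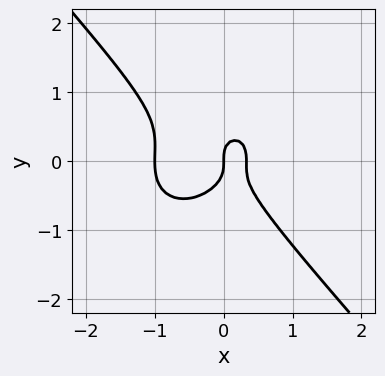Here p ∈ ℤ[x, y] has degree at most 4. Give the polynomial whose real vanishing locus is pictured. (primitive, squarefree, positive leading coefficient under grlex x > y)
First, degree: a generic line meets the curve in up to 3 points, so deg p = 3.
Next, checking where it meets the axes: among the integer gridlines, it crosses the x-axis at x ∈ {-1, 0}; it meets the y-axis at y = 0 (among the integer gridlines).
Finally, these observations pin down the coefficients.

3*x^3 + x*y^2 + 3*y^3 + 2*x^2 - x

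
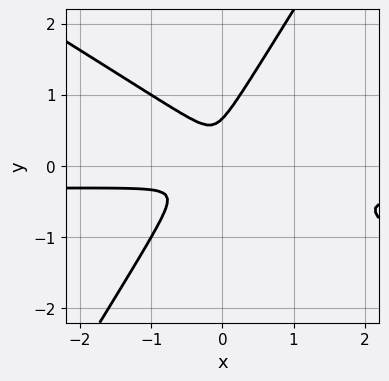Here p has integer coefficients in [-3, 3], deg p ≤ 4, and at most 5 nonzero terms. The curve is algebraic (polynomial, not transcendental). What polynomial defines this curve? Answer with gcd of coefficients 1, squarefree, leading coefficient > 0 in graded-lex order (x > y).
1. deg p = 3. The shape is more complex than any degree-2 curve.
2. The integer polynomial consistent with all of this is the stated p.

3*x^2*y + 3*x*y^2 - 3*y^3 + x^2 + 2*y^2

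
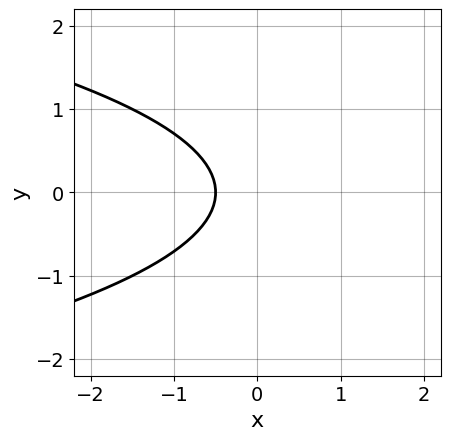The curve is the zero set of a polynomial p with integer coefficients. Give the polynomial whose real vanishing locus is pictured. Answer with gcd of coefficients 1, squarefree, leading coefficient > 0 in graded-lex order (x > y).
2*y^2 + 2*x + 1

(a) deg p = 2. A generic line meets the curve in up to 2 points.
(b) Symmetries: the y ↦ −y reflection is a symmetry, so y appears only in even powers.
(c) Reading off the gridlines: no y-intercept at any integer in the box.
(d) The integer polynomial consistent with all of this is the stated p.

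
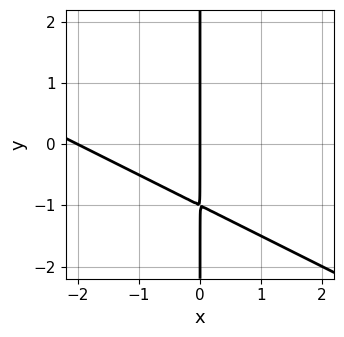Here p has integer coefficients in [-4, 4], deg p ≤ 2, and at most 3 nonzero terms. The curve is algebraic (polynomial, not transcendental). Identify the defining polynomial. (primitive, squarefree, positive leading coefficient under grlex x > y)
(a) deg p = 2. A generic line meets the curve in up to 2 points.
(b) Against the integer gridlines: every point of the y-axis in the box is on the curve; the x-axis gridline crossings are at x ∈ {-2, 0}.
(c) These observations pin down the coefficients.

x^2 + 2*x*y + 2*x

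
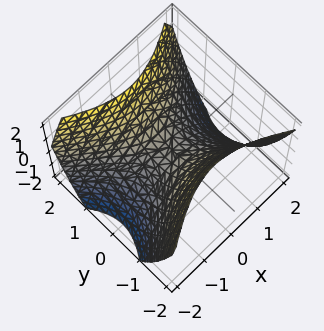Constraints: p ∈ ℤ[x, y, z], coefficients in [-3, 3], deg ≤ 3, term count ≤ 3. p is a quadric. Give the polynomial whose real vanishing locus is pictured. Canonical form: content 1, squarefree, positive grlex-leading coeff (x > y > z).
2*x^2 - 3*y^2 + 3*z

Degree: a hyperbolic paraboloid; a quadric, so deg p = 2.
Symmetries: it's symmetric under y → −y, forcing even powers of y; mirror symmetry x ↦ −x ⇒ only even powers of x.
Against the integer gridlines: one x-axis crossing is at x = 0; one z-axis crossing is at z = 0; one y-axis crossing is at y = 0.
Solving for integer coefficients yields p as stated.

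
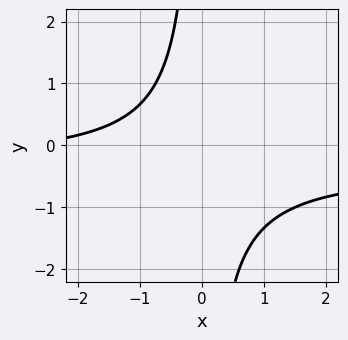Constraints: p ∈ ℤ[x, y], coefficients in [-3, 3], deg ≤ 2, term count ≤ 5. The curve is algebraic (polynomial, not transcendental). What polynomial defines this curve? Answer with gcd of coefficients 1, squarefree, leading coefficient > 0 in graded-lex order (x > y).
(a) The degree is 2 — the shape is more complex than any degree-1 curve.
(b) Checking where it meets the axes: no x-intercept at any integer in the box; it misses every integer gridline on the y-axis.
(c) The integer polynomial consistent with all of this is the stated p.

3*x*y + x + 3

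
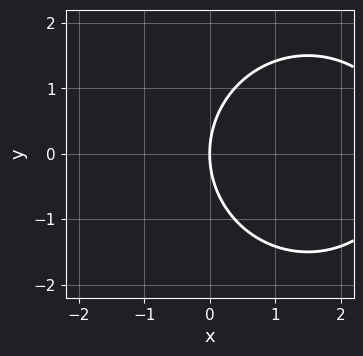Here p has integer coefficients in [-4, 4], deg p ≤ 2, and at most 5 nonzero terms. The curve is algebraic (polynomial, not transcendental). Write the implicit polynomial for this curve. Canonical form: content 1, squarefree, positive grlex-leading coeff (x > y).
(a) deg p = 2. The shape is more complex than any degree-1 curve.
(b) Symmetries: the y ↦ −y reflection is a symmetry, so y appears only in even powers.
(c) Against the integer gridlines: one x-axis crossing is at x = 0; one y-axis crossing is at y = 0.
(d) Matching integer coefficients to the picture gives p.

x^2 + y^2 - 3*x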